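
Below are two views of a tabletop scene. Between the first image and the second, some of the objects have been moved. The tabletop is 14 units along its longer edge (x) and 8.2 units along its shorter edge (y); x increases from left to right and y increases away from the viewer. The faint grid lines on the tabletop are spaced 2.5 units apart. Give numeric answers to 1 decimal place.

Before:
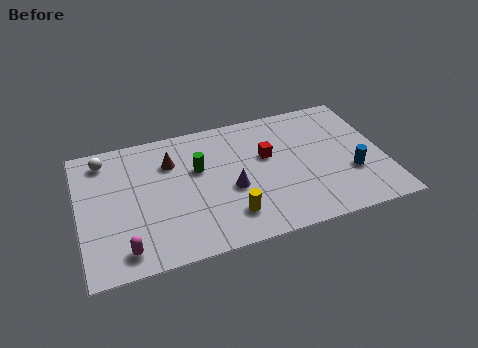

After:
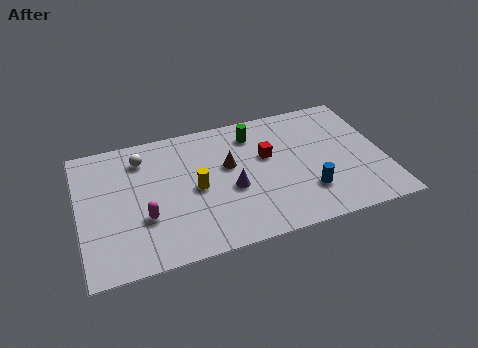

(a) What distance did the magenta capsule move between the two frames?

1.9

The magenta capsule moved from about (1.9, 1.2) to (2.9, 2.8), a distance of √(1.0² + 1.6²) ≈ 1.9.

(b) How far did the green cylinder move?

3.1

From (5.5, 5.1) to (8.2, 6.6), the green cylinder covered √(2.7² + 1.5²) ≈ 3.1 units.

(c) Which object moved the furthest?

the green cylinder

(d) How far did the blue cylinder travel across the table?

2.2

The blue cylinder moved from about (12.4, 2.8) to (10.3, 2.2), a distance of √(2.1² + 0.6²) ≈ 2.2.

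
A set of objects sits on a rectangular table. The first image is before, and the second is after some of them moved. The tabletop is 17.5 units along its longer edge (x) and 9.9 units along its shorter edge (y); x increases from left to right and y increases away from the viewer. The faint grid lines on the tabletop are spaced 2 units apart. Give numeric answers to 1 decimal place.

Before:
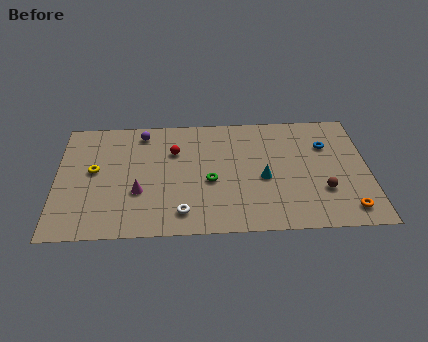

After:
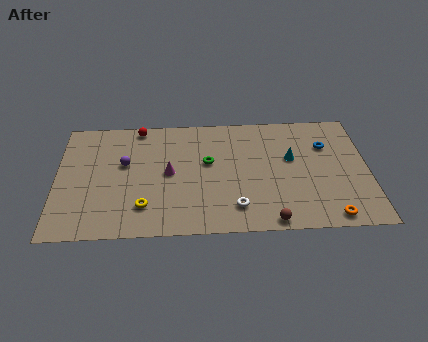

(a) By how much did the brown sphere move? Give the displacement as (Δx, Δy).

(-3.0, -2.3)

The brown sphere started near (14.9, 3.1) and ended near (11.9, 0.8).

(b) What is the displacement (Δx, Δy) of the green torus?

(-0.1, 1.6)

From the two frames, the green torus sits at roughly (8.6, 4.2) before and (8.5, 5.8) after.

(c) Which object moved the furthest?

the yellow torus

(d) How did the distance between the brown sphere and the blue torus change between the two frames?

+3.1

They were about 3.8 units apart before and 6.9 after — 3.1 units further apart.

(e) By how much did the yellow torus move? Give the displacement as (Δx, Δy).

(2.8, -3.1)

The yellow torus started near (2.1, 5.4) and ended near (4.9, 2.3).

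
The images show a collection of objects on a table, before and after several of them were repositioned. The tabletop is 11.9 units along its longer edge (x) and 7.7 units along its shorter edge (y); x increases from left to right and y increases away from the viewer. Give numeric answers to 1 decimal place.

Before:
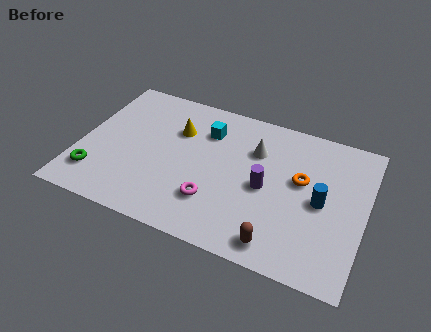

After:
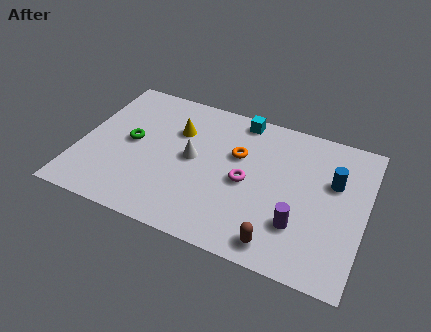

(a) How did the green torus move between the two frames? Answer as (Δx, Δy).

(1.2, 2.3)

From the two frames, the green torus sits at roughly (0.9, 1.7) before and (2.1, 4.0) after.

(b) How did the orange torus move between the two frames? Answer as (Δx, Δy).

(-2.7, 0.4)

The orange torus was at about (9.2, 4.5) and moved to about (6.5, 4.9).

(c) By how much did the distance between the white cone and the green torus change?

-4.7

They were about 7.3 units apart before and 2.6 after — 4.7 units closer together.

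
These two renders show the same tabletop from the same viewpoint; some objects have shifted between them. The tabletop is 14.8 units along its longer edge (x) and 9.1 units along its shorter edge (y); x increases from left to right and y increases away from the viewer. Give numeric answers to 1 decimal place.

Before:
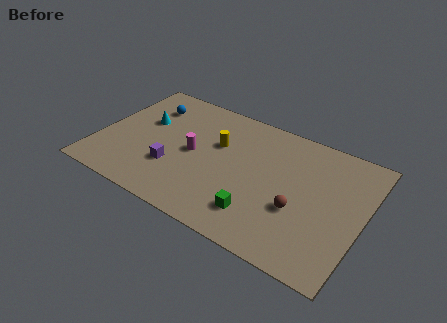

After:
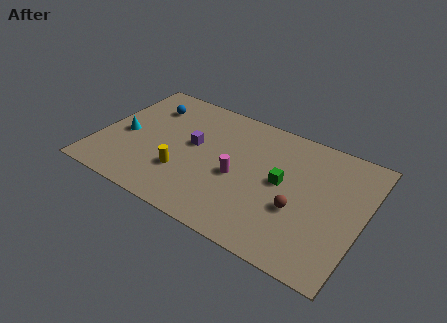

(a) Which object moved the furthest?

the yellow cylinder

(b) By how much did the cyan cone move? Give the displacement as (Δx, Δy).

(-0.9, -1.5)

The cyan cone was at about (2.3, 5.6) and moved to about (1.4, 4.1).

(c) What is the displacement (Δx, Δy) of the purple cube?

(0.8, 2.2)

The purple cube was at about (4.4, 2.9) and moved to about (5.2, 5.1).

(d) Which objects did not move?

the brown sphere and the blue sphere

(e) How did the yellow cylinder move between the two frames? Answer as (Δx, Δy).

(-1.5, -3.0)

From the two frames, the yellow cylinder sits at roughly (6.5, 5.8) before and (5.0, 2.8) after.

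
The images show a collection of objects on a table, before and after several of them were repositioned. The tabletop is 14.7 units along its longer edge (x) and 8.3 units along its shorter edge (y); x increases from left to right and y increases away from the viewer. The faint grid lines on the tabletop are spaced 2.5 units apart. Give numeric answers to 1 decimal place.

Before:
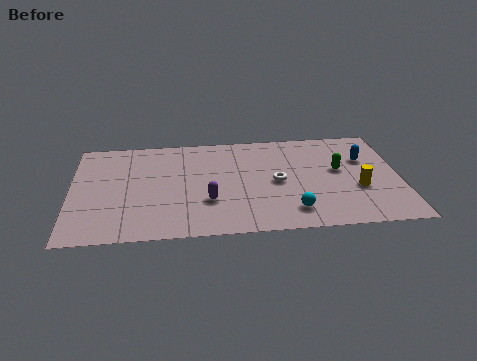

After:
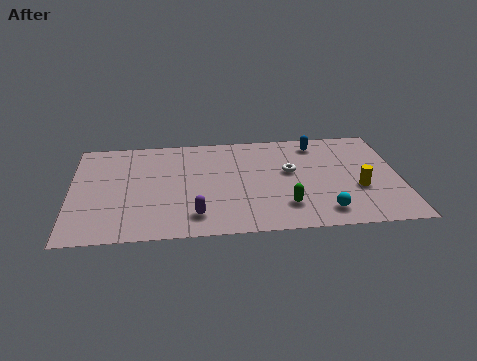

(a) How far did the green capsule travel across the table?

3.7

The green capsule moved from about (12.0, 4.7) to (9.5, 2.0), a distance of √(2.5² + 2.7²) ≈ 3.7.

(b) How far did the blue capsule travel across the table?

2.6

The blue capsule moved from about (13.2, 5.5) to (11.1, 7.0), a distance of √(2.1² + 1.5²) ≈ 2.6.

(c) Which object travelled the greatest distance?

the green capsule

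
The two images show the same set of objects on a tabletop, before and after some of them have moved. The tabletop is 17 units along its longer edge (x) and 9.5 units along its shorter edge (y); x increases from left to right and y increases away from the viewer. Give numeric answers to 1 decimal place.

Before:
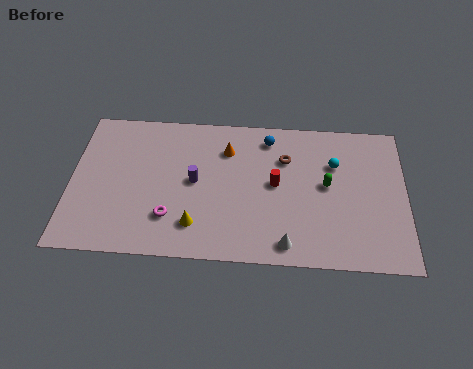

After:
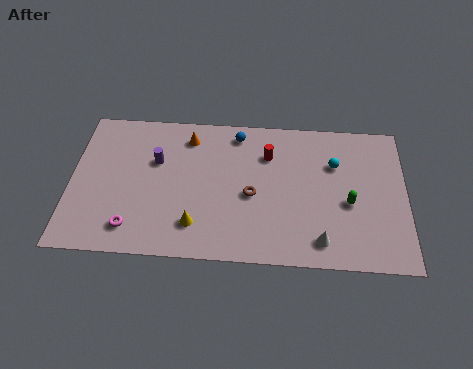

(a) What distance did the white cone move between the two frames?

1.7

The white cone moved from about (11.0, 1.2) to (12.7, 1.5), a distance of √(1.7² + 0.3²) ≈ 1.7.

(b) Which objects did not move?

the cyan sphere and the yellow cone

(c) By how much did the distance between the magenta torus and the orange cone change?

+1.3

Before: roughly 5.4 units apart; after: 6.7. That's 1.3 units further apart.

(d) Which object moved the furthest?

the brown torus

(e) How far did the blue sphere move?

1.6

From (10.0, 8.0) to (8.4, 8.2), the blue sphere covered √(1.6² + 0.2²) ≈ 1.6 units.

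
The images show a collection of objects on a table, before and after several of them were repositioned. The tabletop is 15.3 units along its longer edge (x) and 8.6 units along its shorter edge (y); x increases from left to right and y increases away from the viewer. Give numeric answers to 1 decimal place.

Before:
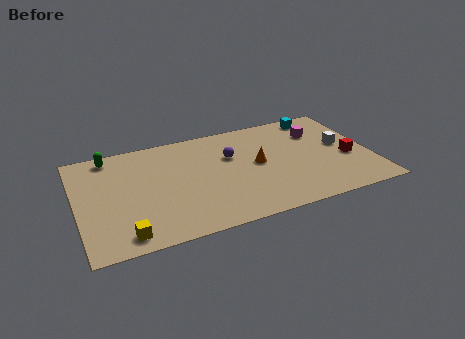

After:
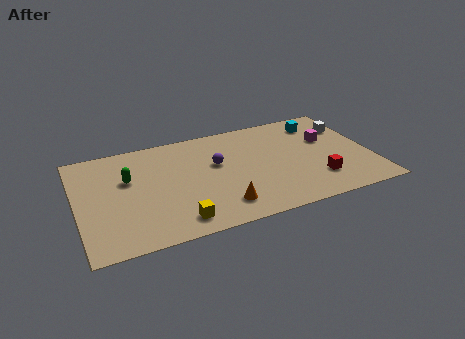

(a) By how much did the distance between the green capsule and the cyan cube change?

-0.7

They were about 11.1 units apart before and 10.4 after — 0.7 units closer together.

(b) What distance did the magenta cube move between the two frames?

0.9

From (12.8, 6.2) to (13.2, 5.4), the magenta cube covered √(0.4² + 0.8²) ≈ 0.9 units.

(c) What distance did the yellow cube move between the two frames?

2.7

From (2.2, 1.1) to (4.9, 1.3), the yellow cube covered √(2.7² + 0.2²) ≈ 2.7 units.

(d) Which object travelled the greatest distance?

the orange cone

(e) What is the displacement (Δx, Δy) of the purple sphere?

(-0.8, -0.4)

The purple sphere was at about (8.1, 5.6) and moved to about (7.3, 5.2).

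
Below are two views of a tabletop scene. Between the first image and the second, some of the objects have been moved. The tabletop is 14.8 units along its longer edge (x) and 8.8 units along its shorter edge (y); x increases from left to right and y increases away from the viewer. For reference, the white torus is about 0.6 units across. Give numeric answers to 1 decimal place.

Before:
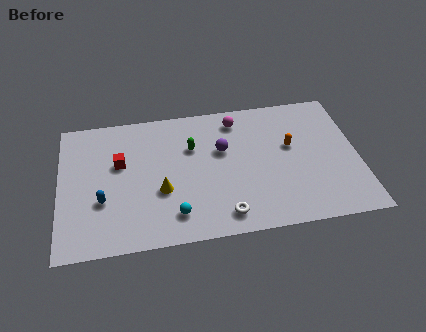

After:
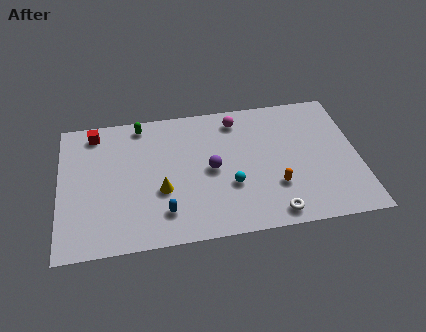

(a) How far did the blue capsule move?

3.2

The blue capsule moved from about (2.1, 3.1) to (5.1, 1.9), a distance of √(3.0² + 1.2²) ≈ 3.2.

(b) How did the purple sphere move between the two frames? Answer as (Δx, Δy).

(-0.6, -1.2)

The purple sphere was at about (8.1, 5.5) and moved to about (7.5, 4.3).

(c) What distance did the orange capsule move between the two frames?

2.7

From (11.5, 5.2) to (10.6, 2.7), the orange capsule covered √(0.9² + 2.5²) ≈ 2.7 units.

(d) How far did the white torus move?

2.4

From (8.0, 1.3) to (10.4, 1.0), the white torus covered √(2.4² + 0.3²) ≈ 2.4 units.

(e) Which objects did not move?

the yellow cone and the magenta sphere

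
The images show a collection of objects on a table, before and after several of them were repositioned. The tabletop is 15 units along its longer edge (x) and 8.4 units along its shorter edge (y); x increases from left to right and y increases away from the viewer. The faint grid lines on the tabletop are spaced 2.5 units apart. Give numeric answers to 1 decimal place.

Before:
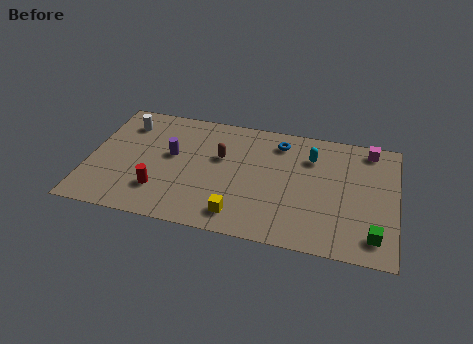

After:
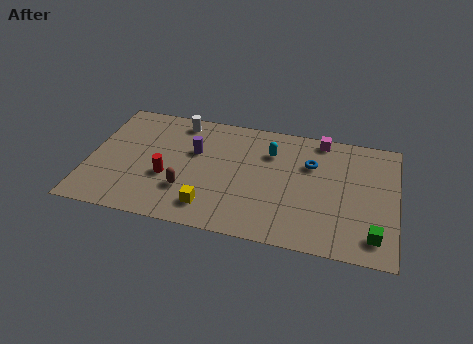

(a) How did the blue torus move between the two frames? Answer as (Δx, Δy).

(1.6, -1.2)

The blue torus started near (9.2, 6.9) and ended near (10.8, 5.7).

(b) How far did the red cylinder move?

1.0

The red cylinder moved from about (3.6, 2.2) to (3.9, 3.2), a distance of √(0.3² + 1.0²) ≈ 1.0.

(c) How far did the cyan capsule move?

2.0

The cyan capsule was near (10.8, 6.2) before and (8.8, 6.1) after, so it travelled √(2.0² + 0.1²) ≈ 2.0 units.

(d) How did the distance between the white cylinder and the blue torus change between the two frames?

-0.8

Before: roughly 7.6 units apart; after: 6.8. That's 0.8 units closer together.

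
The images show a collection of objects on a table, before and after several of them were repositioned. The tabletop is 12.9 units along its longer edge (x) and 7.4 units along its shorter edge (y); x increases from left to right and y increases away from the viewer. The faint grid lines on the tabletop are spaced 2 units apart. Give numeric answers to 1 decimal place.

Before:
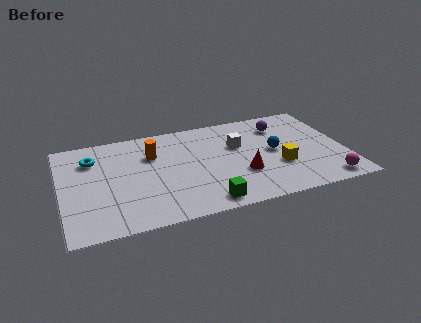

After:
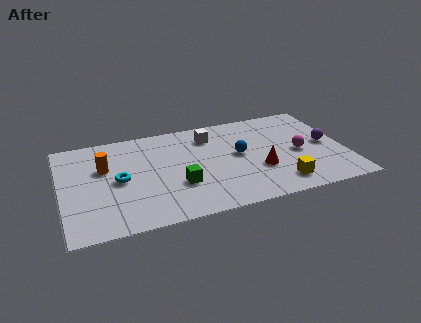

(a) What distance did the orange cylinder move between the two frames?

2.2

The orange cylinder moved from about (4.2, 5.1) to (2.0, 4.7), a distance of √(2.2² + 0.4²) ≈ 2.2.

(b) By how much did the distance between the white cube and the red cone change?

+1.6

They were about 2.2 units apart before and 3.8 after — 1.6 units further apart.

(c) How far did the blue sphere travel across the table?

1.6

The blue sphere moved from about (9.7, 3.8) to (8.1, 4.0), a distance of √(1.6² + 0.2²) ≈ 1.6.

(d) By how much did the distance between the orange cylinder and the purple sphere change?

+4.1

They were about 6.0 units apart before and 10.1 after — 4.1 units further apart.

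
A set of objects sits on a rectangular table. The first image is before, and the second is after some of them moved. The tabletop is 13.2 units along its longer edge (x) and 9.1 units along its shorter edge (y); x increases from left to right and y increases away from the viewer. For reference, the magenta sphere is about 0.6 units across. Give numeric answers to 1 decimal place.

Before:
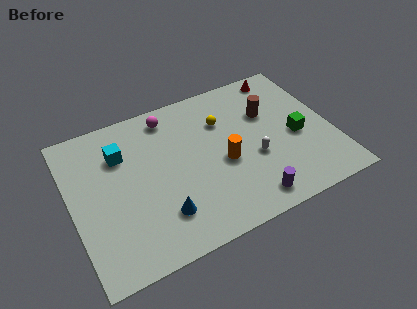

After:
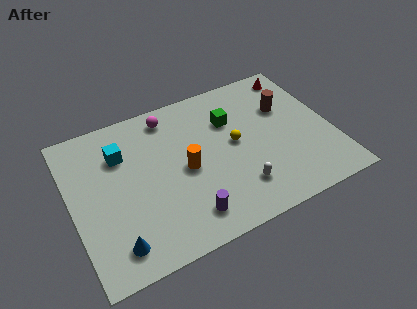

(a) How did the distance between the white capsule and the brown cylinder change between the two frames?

+2.2

The distance was about 2.7 in the first image and 4.9 in the second, so they moved 2.2 units further apart.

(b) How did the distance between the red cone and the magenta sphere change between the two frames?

+0.7

Before: roughly 6.0 units apart; after: 6.7. That's 0.7 units further apart.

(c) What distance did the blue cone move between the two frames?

2.5

The blue cone moved from about (4.2, 2.2) to (1.8, 1.5), a distance of √(2.4² + 0.7²) ≈ 2.5.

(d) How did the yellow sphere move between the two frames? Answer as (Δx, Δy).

(0.4, -1.6)

The yellow sphere started near (7.9, 6.4) and ended near (8.3, 4.8).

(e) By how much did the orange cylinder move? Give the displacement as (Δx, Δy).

(-1.9, 0.4)

The orange cylinder was at about (7.6, 3.9) and moved to about (5.7, 4.3).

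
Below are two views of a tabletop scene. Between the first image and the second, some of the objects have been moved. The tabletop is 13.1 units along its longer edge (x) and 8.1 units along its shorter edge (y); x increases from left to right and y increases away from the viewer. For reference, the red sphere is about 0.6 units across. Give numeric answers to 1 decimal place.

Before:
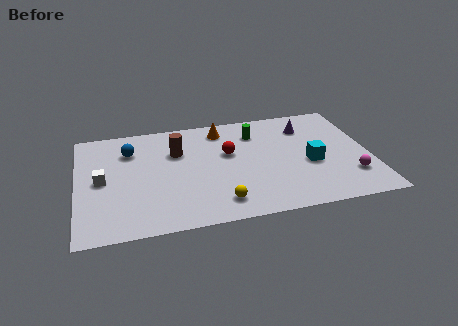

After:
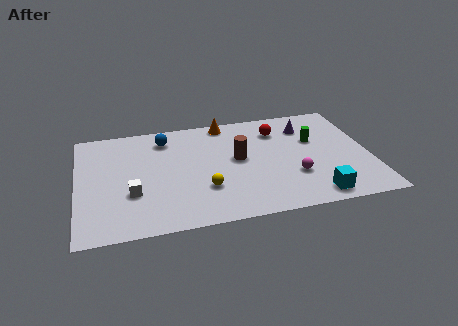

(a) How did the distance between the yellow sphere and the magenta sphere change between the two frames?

-1.9

Before: roughly 5.9 units apart; after: 4.0. That's 1.9 units closer together.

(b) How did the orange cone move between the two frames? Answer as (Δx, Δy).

(0.2, 0.5)

The orange cone was at about (6.6, 6.8) and moved to about (6.8, 7.3).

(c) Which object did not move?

the purple cone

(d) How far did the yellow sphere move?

1.3

The yellow sphere was near (6.2, 1.4) before and (5.6, 2.5) after, so it travelled √(0.6² + 1.1²) ≈ 1.3 units.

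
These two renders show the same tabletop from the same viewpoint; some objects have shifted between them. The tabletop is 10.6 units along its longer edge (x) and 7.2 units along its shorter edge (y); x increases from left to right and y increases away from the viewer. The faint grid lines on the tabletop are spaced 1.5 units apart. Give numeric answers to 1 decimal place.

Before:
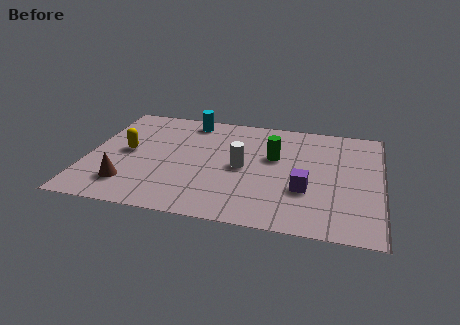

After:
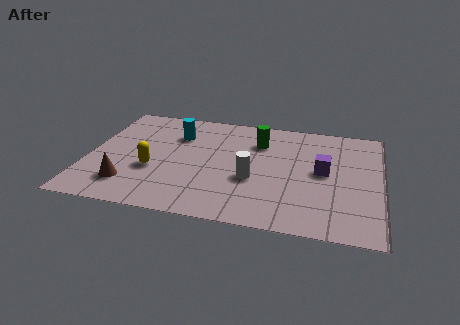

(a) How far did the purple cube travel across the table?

1.4

The purple cube moved from about (7.9, 2.5) to (8.5, 3.8), a distance of √(0.6² + 1.3²) ≈ 1.4.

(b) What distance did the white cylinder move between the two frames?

0.8

From (5.6, 3.5) to (6.0, 2.8), the white cylinder covered √(0.4² + 0.7²) ≈ 0.8 units.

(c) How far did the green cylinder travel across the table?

1.1

From (6.7, 4.4) to (6.1, 5.3), the green cylinder covered √(0.6² + 0.9²) ≈ 1.1 units.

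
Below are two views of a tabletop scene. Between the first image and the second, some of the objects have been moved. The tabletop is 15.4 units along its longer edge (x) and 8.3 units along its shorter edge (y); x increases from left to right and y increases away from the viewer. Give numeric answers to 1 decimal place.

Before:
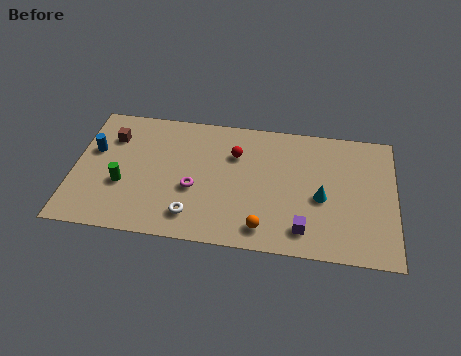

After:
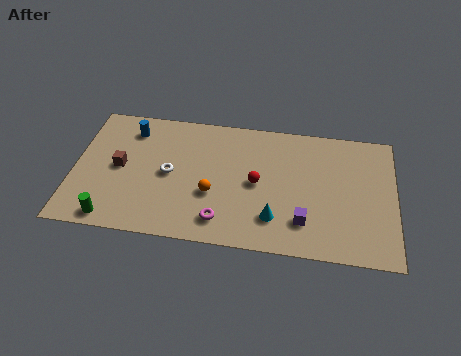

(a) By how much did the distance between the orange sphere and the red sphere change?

-2.4

Before: roughly 4.7 units apart; after: 2.3. That's 2.4 units closer together.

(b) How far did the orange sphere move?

3.1

The orange sphere moved from about (9.2, 1.3) to (6.7, 3.1), a distance of √(2.5² + 1.8²) ≈ 3.1.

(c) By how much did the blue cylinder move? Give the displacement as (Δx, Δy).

(1.7, 1.6)

From the two frames, the blue cylinder sits at roughly (0.9, 5.1) before and (2.6, 6.7) after.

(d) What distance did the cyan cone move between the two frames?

2.7

The cyan cone moved from about (11.9, 3.6) to (9.7, 2.0), a distance of √(2.2² + 1.6²) ≈ 2.7.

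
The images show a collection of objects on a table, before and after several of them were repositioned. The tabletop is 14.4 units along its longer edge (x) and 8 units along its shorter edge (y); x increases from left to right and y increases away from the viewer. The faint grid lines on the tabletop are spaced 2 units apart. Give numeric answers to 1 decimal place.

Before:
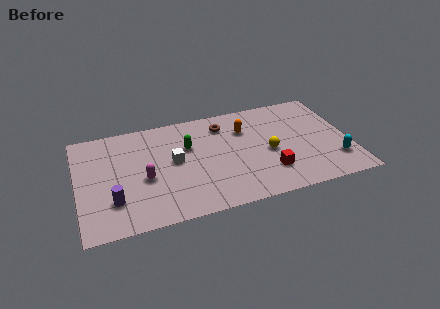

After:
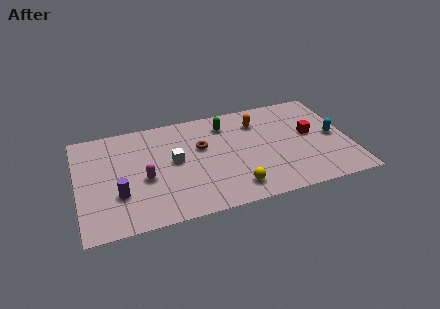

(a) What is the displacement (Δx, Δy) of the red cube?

(2.4, 2.3)

From the two frames, the red cube sits at roughly (10.0, 2.1) before and (12.4, 4.4) after.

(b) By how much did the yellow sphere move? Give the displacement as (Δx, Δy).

(-2.0, -2.2)

From the two frames, the yellow sphere sits at roughly (10.1, 3.6) before and (8.1, 1.4) after.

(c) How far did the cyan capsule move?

1.9

From (13.5, 2.0) to (13.6, 3.9), the cyan capsule covered √(0.1² + 1.9²) ≈ 1.9 units.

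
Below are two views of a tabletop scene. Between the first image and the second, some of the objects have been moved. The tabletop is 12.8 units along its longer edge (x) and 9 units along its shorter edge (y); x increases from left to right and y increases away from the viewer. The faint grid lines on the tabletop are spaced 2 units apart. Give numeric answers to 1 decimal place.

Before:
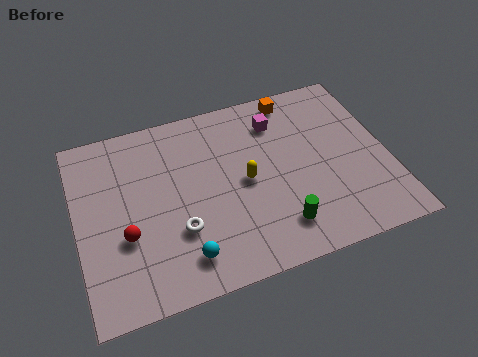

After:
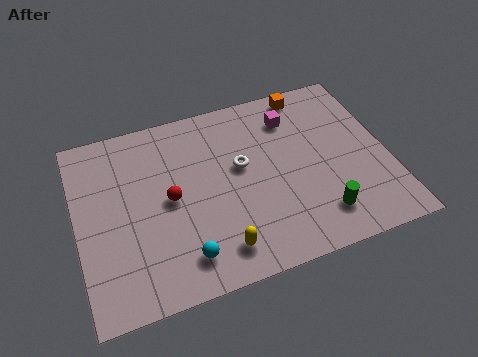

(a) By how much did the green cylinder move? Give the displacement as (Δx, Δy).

(1.7, 0.0)

The green cylinder started near (8.0, 1.8) and ended near (9.7, 1.8).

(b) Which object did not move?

the cyan sphere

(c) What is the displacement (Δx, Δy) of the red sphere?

(1.9, 1.2)

From the two frames, the red sphere sits at roughly (1.9, 3.3) before and (3.8, 4.5) after.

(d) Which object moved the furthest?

the white torus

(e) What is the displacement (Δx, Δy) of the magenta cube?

(0.6, 0.0)

The magenta cube was at about (8.5, 7.0) and moved to about (9.1, 7.0).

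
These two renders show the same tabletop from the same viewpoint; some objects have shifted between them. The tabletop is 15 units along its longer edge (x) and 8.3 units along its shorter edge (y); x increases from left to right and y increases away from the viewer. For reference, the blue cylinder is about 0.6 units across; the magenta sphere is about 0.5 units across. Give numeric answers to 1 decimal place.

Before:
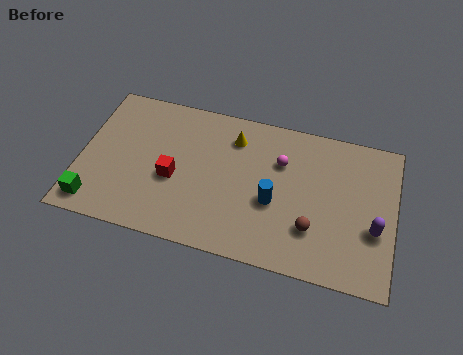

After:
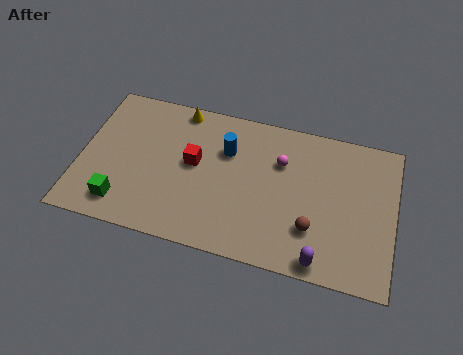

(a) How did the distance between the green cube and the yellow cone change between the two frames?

-1.8

They were about 8.2 units apart before and 6.4 after — 1.8 units closer together.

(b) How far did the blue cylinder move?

3.3

The blue cylinder moved from about (9.3, 3.4) to (6.9, 5.7), a distance of √(2.4² + 2.3²) ≈ 3.3.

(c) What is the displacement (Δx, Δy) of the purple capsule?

(-2.4, -2.3)

The purple capsule was at about (14.1, 3.1) and moved to about (11.7, 0.8).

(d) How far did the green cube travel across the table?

1.3

The green cube moved from about (0.9, 1.2) to (2.2, 1.5), a distance of √(1.3² + 0.3²) ≈ 1.3.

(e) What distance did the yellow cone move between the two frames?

2.9

The yellow cone moved from about (7.2, 6.5) to (4.5, 7.5), a distance of √(2.7² + 1.0²) ≈ 2.9.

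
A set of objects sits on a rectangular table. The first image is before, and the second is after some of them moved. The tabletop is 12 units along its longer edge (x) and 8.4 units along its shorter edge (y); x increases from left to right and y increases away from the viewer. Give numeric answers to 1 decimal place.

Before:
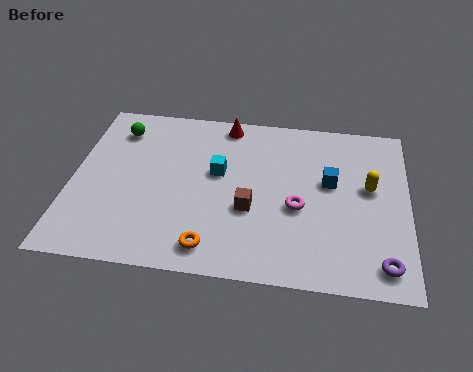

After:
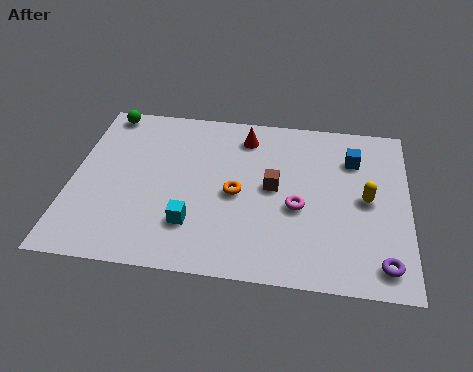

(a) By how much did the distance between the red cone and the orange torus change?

-3.3

The distance was about 6.3 in the first image and 3.0 in the second, so they moved 3.3 units closer together.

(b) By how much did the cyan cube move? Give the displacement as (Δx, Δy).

(-0.8, -2.7)

The cyan cube was at about (5.2, 4.9) and moved to about (4.4, 2.2).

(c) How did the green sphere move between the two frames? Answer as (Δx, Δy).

(-0.5, 0.9)

From the two frames, the green sphere sits at roughly (1.5, 6.7) before and (1.0, 7.6) after.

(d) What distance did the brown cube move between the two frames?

1.4

The brown cube moved from about (6.4, 3.2) to (7.2, 4.4), a distance of √(0.8² + 1.2²) ≈ 1.4.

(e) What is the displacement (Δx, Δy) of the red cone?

(0.7, -0.6)

From the two frames, the red cone sits at roughly (5.4, 7.5) before and (6.1, 6.9) after.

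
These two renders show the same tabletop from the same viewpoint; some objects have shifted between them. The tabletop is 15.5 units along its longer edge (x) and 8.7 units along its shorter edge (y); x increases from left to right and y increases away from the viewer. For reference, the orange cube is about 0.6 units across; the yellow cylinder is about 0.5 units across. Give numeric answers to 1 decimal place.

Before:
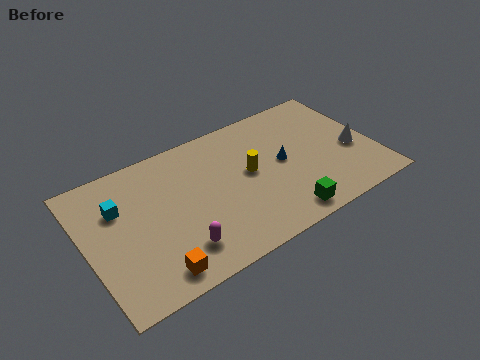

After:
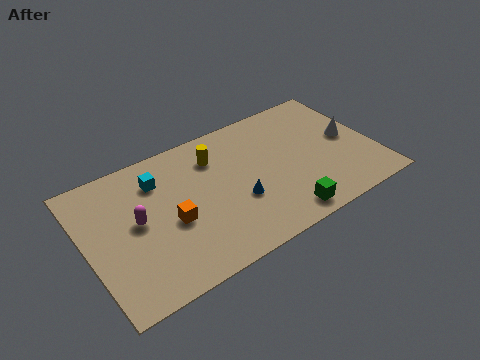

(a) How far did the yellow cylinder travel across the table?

2.5

From (8.8, 4.7) to (7.2, 6.6), the yellow cylinder covered √(1.6² + 1.9²) ≈ 2.5 units.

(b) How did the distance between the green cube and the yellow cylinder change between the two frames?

+2.4

The distance was about 3.8 in the first image and 6.2 in the second, so they moved 2.4 units further apart.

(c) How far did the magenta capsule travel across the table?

3.2

From (4.5, 1.9) to (2.7, 4.6), the magenta capsule covered √(1.8² + 2.7²) ≈ 3.2 units.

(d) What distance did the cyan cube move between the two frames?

2.3

From (1.9, 5.9) to (4.1, 6.6), the cyan cube covered √(2.2² + 0.7²) ≈ 2.3 units.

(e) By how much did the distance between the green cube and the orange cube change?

-0.7

Before: roughly 6.9 units apart; after: 6.2. That's 0.7 units closer together.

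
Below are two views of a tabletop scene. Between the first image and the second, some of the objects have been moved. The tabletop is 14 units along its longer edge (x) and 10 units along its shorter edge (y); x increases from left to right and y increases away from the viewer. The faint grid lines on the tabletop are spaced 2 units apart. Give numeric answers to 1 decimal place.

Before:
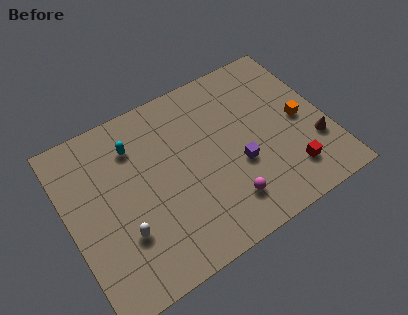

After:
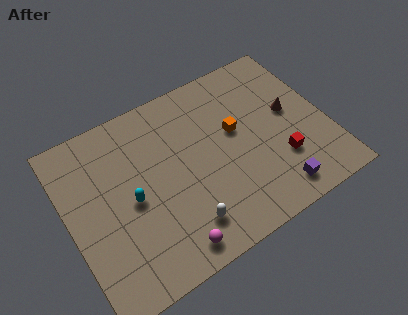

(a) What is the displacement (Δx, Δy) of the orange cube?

(-3.4, 1.0)

The orange cube was at about (12.6, 4.8) and moved to about (9.2, 5.8).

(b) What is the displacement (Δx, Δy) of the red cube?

(-0.3, 0.9)

The red cube was at about (11.5, 2.1) and moved to about (11.2, 3.0).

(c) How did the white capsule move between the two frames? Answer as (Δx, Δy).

(3.1, -1.1)

The white capsule started near (2.6, 3.1) and ended near (5.7, 2.0).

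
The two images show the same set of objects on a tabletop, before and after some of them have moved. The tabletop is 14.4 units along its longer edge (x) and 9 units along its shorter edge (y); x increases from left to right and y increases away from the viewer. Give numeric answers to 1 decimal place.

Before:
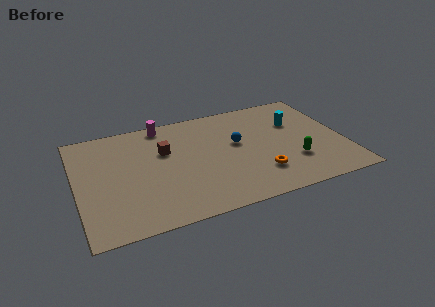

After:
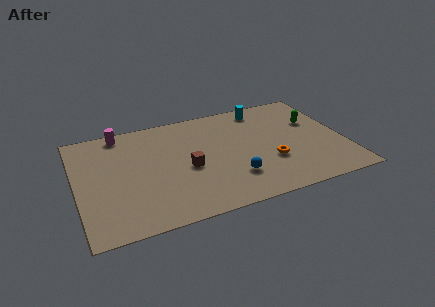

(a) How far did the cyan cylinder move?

2.4

The cyan cylinder was near (12.0, 6.0) before and (10.4, 7.8) after, so it travelled √(1.6² + 1.8²) ≈ 2.4 units.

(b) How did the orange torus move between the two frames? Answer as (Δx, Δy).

(0.7, 0.8)

The orange torus was at about (9.6, 2.3) and moved to about (10.3, 3.1).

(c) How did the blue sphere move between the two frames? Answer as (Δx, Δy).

(-0.5, -2.8)

The blue sphere was at about (8.7, 5.2) and moved to about (8.2, 2.4).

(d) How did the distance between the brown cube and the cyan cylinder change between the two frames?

-1.3

The distance was about 7.2 in the first image and 5.9 in the second, so they moved 1.3 units closer together.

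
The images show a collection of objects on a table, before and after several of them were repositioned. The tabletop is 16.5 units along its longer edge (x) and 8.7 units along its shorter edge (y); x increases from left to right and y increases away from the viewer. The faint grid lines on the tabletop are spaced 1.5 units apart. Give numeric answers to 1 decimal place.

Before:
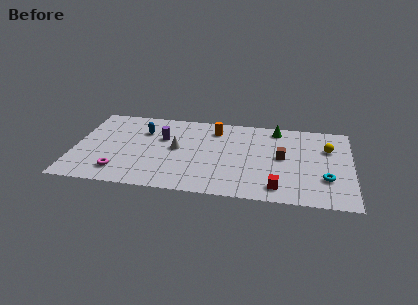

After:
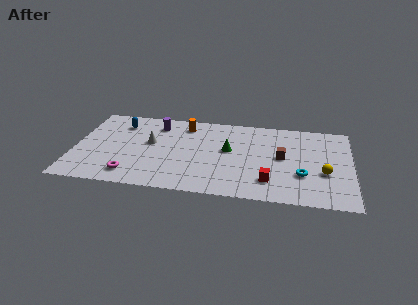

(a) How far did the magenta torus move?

0.7

The magenta torus was near (2.8, 1.7) before and (3.5, 1.5) after, so it travelled √(0.7² + 0.2²) ≈ 0.7 units.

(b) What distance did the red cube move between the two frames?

0.8

From (12.2, 1.4) to (11.7, 2.0), the red cube covered √(0.5² + 0.6²) ≈ 0.8 units.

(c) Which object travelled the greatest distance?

the green cone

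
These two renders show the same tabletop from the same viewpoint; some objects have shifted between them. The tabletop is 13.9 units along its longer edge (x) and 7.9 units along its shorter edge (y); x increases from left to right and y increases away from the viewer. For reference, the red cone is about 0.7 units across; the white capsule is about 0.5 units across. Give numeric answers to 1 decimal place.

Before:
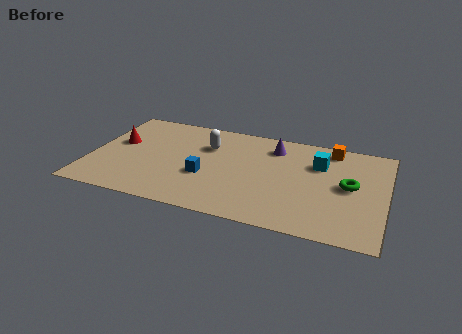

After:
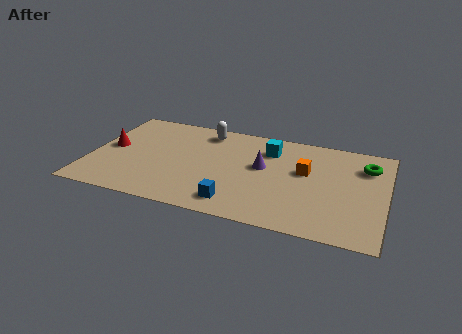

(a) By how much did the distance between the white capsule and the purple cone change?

+0.4

The distance was about 3.2 in the first image and 3.6 in the second, so they moved 0.4 units further apart.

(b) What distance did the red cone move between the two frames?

0.6

The red cone was near (1.2, 4.6) before and (0.9, 4.1) after, so it travelled √(0.3² + 0.5²) ≈ 0.6 units.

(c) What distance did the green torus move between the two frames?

1.9

The green torus was near (12.2, 4.1) before and (12.9, 5.9) after, so it travelled √(0.7² + 1.8²) ≈ 1.9 units.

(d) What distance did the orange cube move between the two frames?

2.5

From (11.2, 6.9) to (10.1, 4.7), the orange cube covered √(1.1² + 2.2²) ≈ 2.5 units.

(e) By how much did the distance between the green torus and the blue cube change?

+0.6

They were about 6.8 units apart before and 7.4 after — 0.6 units further apart.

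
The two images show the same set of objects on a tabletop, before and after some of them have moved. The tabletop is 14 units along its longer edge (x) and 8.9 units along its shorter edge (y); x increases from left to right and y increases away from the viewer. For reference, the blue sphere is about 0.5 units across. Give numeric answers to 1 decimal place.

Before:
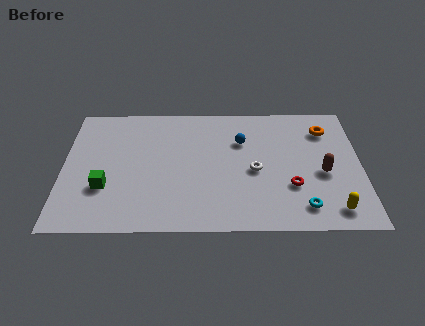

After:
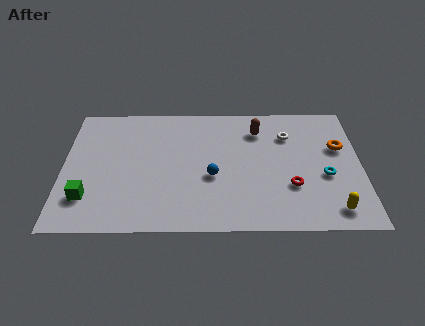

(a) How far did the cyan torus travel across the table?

2.4

The cyan torus was near (11.2, 1.5) before and (12.3, 3.6) after, so it travelled √(1.1² + 2.1²) ≈ 2.4 units.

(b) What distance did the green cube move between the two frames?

1.1

The green cube was near (2.0, 2.9) before and (1.2, 2.2) after, so it travelled √(0.8² + 0.7²) ≈ 1.1 units.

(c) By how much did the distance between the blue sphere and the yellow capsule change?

-0.3

They were about 6.4 units apart before and 6.1 after — 0.3 units closer together.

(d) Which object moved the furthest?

the brown capsule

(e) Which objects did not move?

the red torus and the yellow capsule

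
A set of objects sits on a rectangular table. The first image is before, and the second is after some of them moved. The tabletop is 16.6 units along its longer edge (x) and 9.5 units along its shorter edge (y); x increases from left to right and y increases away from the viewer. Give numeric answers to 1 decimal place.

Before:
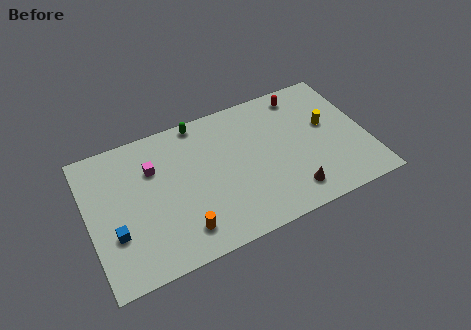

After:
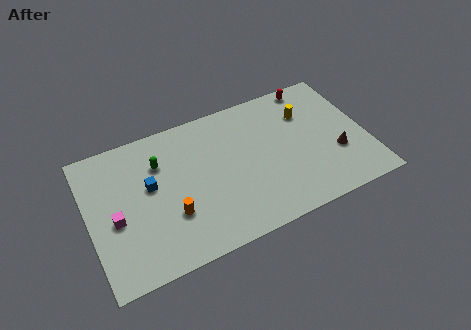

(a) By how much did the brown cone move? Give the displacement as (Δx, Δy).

(3.0, 1.6)

From the two frames, the brown cone sits at roughly (11.7, 1.7) before and (14.7, 3.3) after.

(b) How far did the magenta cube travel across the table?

3.5

The magenta cube moved from about (4.0, 6.6) to (1.5, 4.1), a distance of √(2.5² + 2.5²) ≈ 3.5.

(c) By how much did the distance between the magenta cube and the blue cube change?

-1.7

The distance was about 4.3 in the first image and 2.6 in the second, so they moved 1.7 units closer together.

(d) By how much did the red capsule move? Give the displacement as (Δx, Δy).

(0.7, 0.4)

From the two frames, the red capsule sits at roughly (13.2, 8.2) before and (13.9, 8.6) after.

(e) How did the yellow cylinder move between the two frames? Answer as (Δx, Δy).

(-1.1, 1.3)

The yellow cylinder started near (14.4, 5.5) and ended near (13.3, 6.8).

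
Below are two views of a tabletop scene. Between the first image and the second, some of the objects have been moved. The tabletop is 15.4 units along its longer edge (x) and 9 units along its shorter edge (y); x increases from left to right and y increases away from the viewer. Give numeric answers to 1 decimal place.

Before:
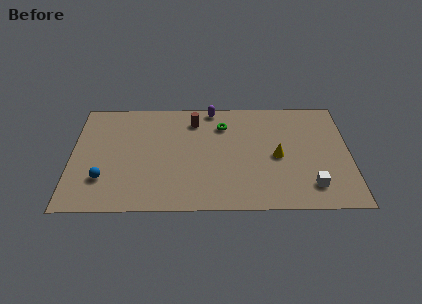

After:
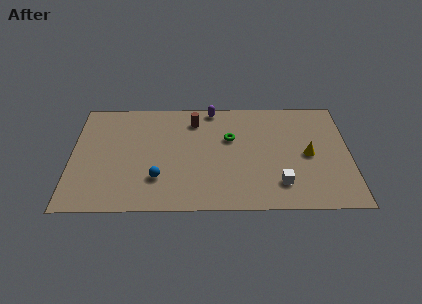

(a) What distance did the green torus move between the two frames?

1.2

The green torus moved from about (8.4, 6.8) to (8.8, 5.7), a distance of √(0.4² + 1.1²) ≈ 1.2.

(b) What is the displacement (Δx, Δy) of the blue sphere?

(3.0, 0.0)

The blue sphere was at about (1.8, 2.5) and moved to about (4.8, 2.5).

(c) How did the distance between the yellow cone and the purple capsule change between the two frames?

+1.2

The distance was about 5.4 in the first image and 6.6 in the second, so they moved 1.2 units further apart.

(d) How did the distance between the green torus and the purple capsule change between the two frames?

+1.2

They were about 1.5 units apart before and 2.7 after — 1.2 units further apart.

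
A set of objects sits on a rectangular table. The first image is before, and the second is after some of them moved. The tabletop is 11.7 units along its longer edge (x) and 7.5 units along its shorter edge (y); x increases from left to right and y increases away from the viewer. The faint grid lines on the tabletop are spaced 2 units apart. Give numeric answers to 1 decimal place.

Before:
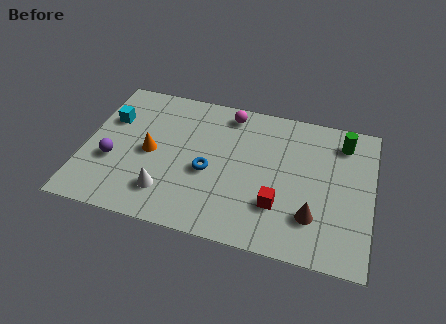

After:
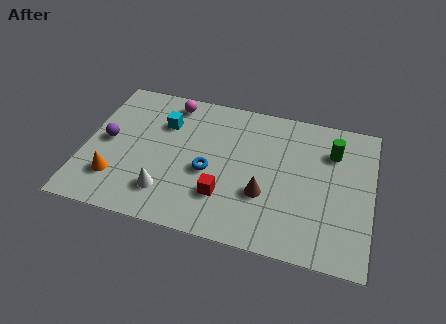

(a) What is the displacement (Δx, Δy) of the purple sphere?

(-0.3, 1.0)

The purple sphere was at about (1.2, 2.8) and moved to about (0.9, 3.8).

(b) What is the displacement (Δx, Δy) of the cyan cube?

(2.2, 0.3)

The cyan cube was at about (0.9, 5.0) and moved to about (3.1, 5.3).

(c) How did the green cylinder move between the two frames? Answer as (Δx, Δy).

(-0.4, -0.6)

From the two frames, the green cylinder sits at roughly (10.4, 6.1) before and (10.0, 5.5) after.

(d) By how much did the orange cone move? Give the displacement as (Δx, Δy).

(-1.3, -1.7)

From the two frames, the orange cone sits at roughly (2.7, 3.6) before and (1.4, 1.9) after.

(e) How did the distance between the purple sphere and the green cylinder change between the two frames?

-0.5

They were about 9.8 units apart before and 9.3 after — 0.5 units closer together.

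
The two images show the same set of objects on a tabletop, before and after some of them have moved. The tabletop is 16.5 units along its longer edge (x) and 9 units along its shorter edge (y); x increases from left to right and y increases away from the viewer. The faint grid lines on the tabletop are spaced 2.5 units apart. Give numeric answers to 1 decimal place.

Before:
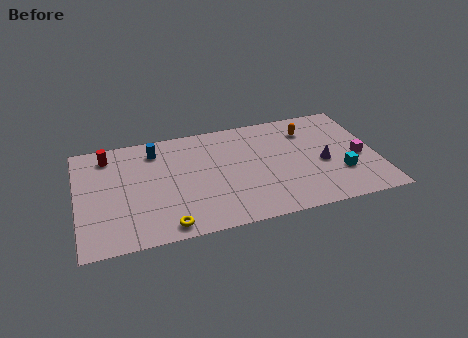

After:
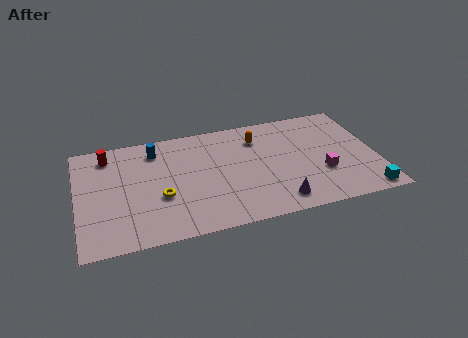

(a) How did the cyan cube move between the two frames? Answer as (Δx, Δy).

(1.2, -1.9)

The cyan cube started near (14.4, 2.8) and ended near (15.6, 0.9).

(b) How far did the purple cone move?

3.7

From (13.5, 3.9) to (10.8, 1.4), the purple cone covered √(2.7² + 2.5²) ≈ 3.7 units.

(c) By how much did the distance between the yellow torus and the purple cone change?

-2.7

They were about 9.3 units apart before and 6.6 after — 2.7 units closer together.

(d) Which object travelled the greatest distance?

the purple cone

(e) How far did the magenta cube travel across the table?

2.2

The magenta cube moved from about (15.5, 3.9) to (13.4, 3.1), a distance of √(2.1² + 0.8²) ≈ 2.2.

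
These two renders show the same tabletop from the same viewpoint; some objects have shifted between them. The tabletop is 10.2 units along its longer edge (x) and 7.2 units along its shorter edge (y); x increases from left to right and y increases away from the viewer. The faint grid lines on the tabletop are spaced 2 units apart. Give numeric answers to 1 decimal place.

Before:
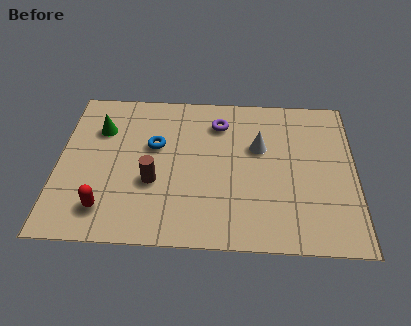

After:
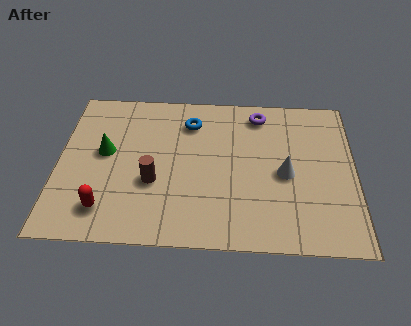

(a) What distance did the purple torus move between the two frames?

1.5

The purple torus moved from about (5.5, 5.6) to (6.9, 6.1), a distance of √(1.4² + 0.5²) ≈ 1.5.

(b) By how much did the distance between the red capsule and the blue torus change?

+1.6

They were about 3.4 units apart before and 5.0 after — 1.6 units further apart.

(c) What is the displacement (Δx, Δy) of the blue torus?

(1.2, 1.2)

From the two frames, the blue torus sits at roughly (3.3, 4.4) before and (4.5, 5.6) after.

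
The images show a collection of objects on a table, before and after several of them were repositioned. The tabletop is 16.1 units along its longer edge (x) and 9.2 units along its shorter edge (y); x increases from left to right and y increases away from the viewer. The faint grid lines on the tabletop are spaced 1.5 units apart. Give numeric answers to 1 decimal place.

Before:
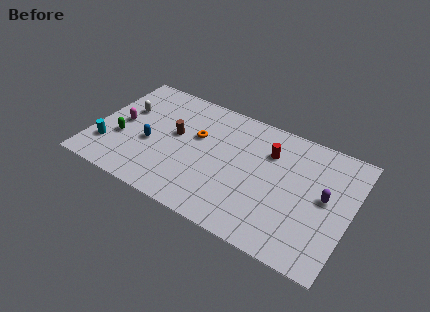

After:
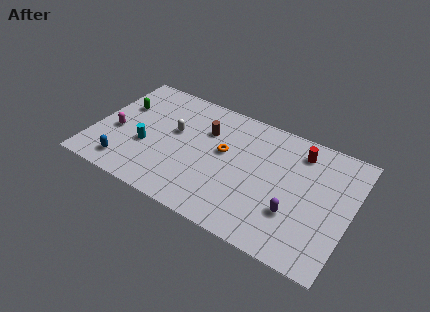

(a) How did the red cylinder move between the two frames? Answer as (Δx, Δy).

(1.8, 0.9)

From the two frames, the red cylinder sits at roughly (10.8, 6.6) before and (12.6, 7.5) after.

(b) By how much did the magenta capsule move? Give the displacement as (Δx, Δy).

(-0.2, -0.8)

The magenta capsule started near (1.6, 4.6) and ended near (1.4, 3.8).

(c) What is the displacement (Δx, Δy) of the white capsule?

(3.2, -0.4)

The white capsule was at about (1.7, 5.8) and moved to about (4.9, 5.4).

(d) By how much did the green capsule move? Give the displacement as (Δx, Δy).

(-0.4, 2.6)

The green capsule started near (1.8, 3.4) and ended near (1.4, 6.0).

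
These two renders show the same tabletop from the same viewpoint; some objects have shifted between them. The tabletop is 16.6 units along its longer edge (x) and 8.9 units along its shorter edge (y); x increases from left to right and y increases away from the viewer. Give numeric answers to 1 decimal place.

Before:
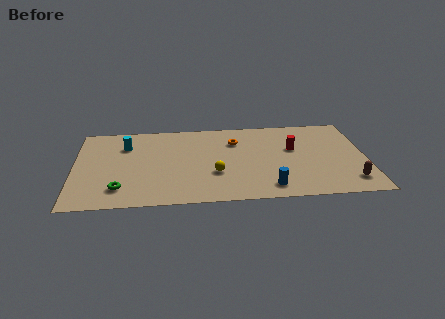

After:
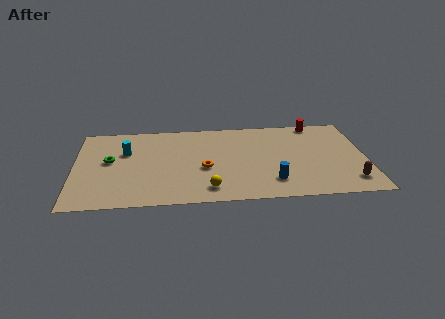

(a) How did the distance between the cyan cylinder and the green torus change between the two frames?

-3.3

The distance was about 4.6 in the first image and 1.3 in the second, so they moved 3.3 units closer together.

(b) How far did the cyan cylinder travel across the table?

0.7

The cyan cylinder moved from about (2.9, 6.5) to (2.9, 5.8), a distance of √(0.0² + 0.7²) ≈ 0.7.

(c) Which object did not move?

the brown capsule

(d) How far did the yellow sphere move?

1.6

The yellow sphere moved from about (8.0, 3.1) to (7.6, 1.5), a distance of √(0.4² + 1.6²) ≈ 1.6.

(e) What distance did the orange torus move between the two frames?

3.3

The orange torus moved from about (9.2, 6.5) to (7.4, 3.7), a distance of √(1.8² + 2.8²) ≈ 3.3.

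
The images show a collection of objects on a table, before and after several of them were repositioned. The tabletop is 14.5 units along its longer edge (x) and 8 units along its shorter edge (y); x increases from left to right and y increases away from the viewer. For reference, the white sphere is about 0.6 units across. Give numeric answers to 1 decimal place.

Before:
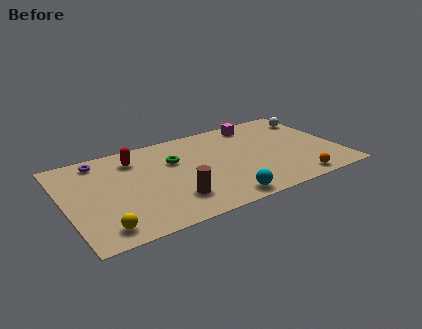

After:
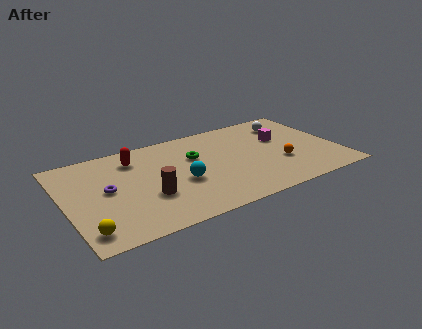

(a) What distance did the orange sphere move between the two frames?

2.0

From (11.8, 0.9) to (11.3, 2.8), the orange sphere covered √(0.5² + 1.9²) ≈ 2.0 units.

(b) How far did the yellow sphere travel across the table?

0.8

From (1.6, 1.2) to (0.8, 1.3), the yellow sphere covered √(0.8² + 0.1²) ≈ 0.8 units.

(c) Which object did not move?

the red capsule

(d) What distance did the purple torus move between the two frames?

2.7

From (2.1, 6.9) to (2.2, 4.2), the purple torus covered √(0.1² + 2.7²) ≈ 2.7 units.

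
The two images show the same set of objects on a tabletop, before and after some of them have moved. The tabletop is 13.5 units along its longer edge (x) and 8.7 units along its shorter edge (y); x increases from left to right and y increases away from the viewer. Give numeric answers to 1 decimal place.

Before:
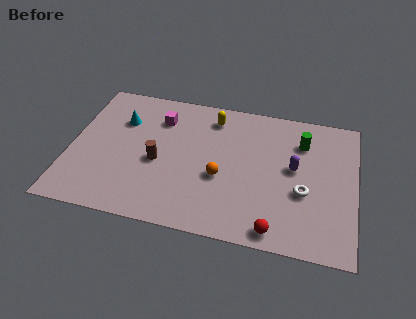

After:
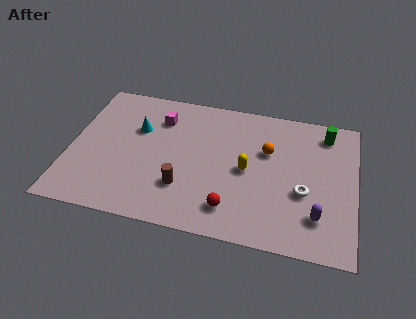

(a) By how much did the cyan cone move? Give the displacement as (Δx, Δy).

(0.8, -0.4)

The cyan cone was at about (2.3, 6.1) and moved to about (3.1, 5.7).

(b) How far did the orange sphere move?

3.0

The orange sphere was near (7.2, 3.5) before and (9.3, 5.6) after, so it travelled √(2.1² + 2.1²) ≈ 3.0 units.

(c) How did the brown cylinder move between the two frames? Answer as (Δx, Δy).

(1.3, -1.3)

From the two frames, the brown cylinder sits at roughly (4.2, 3.8) before and (5.5, 2.5) after.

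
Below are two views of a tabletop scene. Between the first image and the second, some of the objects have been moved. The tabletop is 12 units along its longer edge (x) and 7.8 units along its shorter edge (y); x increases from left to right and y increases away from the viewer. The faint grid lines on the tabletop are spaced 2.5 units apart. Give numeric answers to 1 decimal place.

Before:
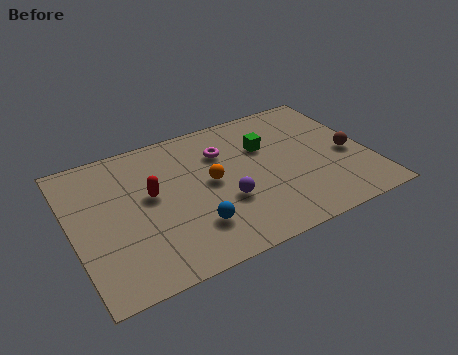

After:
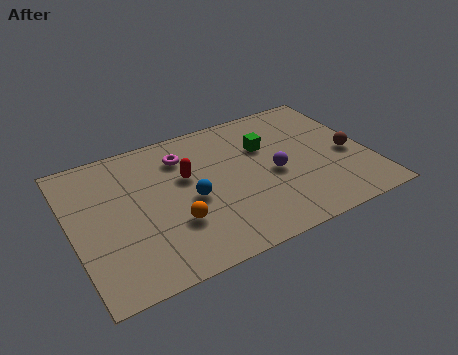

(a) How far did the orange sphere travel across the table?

2.3

The orange sphere was near (5.6, 4.1) before and (3.9, 2.5) after, so it travelled √(1.7² + 1.6²) ≈ 2.3 units.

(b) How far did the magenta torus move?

1.6

From (6.3, 5.6) to (4.7, 6.0), the magenta torus covered √(1.6² + 0.4²) ≈ 1.6 units.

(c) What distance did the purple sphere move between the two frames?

2.2

The purple sphere was near (6.0, 2.8) before and (8.1, 3.5) after, so it travelled √(2.1² + 0.7²) ≈ 2.2 units.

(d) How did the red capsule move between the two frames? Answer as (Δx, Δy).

(1.5, 0.4)

From the two frames, the red capsule sits at roughly (3.2, 4.4) before and (4.7, 4.8) after.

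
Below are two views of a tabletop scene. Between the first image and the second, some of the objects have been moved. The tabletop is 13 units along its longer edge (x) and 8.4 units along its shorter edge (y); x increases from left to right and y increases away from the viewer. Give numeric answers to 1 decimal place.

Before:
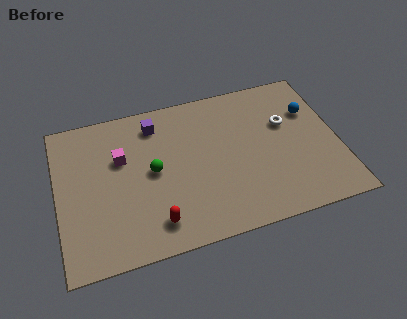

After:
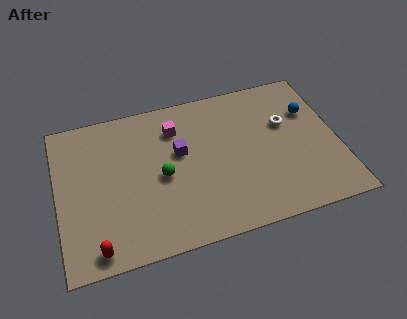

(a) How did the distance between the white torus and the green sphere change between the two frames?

-0.3

Before: roughly 6.4 units apart; after: 6.1. That's 0.3 units closer together.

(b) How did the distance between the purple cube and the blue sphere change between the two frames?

-1.1

They were about 7.3 units apart before and 6.2 after — 1.1 units closer together.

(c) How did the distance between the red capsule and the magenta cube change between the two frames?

+2.7

The distance was about 4.1 in the first image and 6.8 in the second, so they moved 2.7 units further apart.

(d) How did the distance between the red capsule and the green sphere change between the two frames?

+1.6

They were about 2.8 units apart before and 4.4 after — 1.6 units further apart.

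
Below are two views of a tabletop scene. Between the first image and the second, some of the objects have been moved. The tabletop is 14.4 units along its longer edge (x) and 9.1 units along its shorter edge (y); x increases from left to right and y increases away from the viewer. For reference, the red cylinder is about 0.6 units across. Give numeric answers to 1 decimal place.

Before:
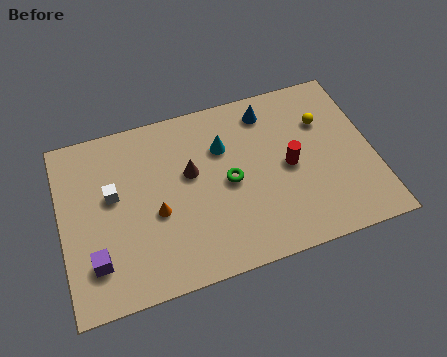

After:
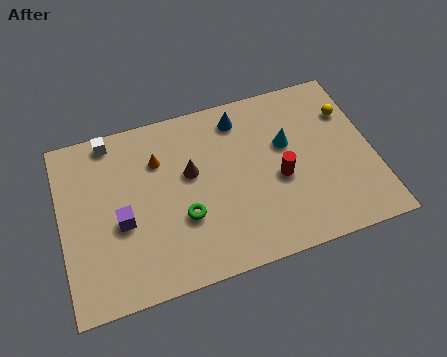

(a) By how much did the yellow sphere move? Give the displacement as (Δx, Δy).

(1.2, 0.2)

The yellow sphere started near (12.3, 6.3) and ended near (13.5, 6.5).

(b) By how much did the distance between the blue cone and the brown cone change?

-1.1

They were about 4.4 units apart before and 3.3 after — 1.1 units closer together.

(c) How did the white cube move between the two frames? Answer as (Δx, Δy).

(0.1, 2.9)

The white cube started near (2.4, 5.3) and ended near (2.5, 8.2).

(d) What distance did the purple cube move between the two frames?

2.1

From (1.4, 2.2) to (2.7, 3.8), the purple cube covered √(1.3² + 1.6²) ≈ 2.1 units.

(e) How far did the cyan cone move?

3.0

From (7.6, 6.3) to (10.5, 5.6), the cyan cone covered √(2.9² + 0.7²) ≈ 3.0 units.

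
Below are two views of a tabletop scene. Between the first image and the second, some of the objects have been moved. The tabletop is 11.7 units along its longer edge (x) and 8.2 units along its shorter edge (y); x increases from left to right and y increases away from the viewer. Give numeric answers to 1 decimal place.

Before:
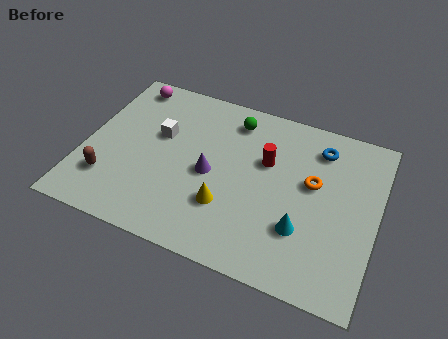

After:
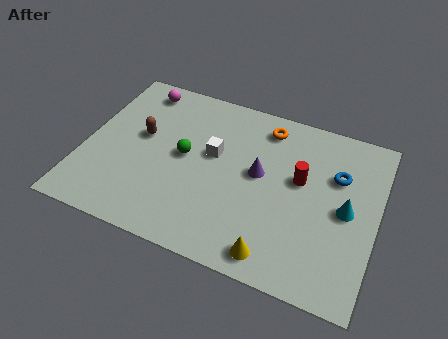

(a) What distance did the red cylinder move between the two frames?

1.5

The red cylinder moved from about (7.2, 5.2) to (8.6, 4.8), a distance of √(1.4² + 0.4²) ≈ 1.5.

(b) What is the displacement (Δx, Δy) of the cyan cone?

(1.6, 1.5)

From the two frames, the cyan cone sits at roughly (8.9, 2.5) before and (10.5, 4.0) after.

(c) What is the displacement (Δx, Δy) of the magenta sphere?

(0.5, -0.1)

The magenta sphere started near (1.3, 7.2) and ended near (1.8, 7.1).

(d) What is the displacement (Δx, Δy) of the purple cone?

(1.9, 0.7)

The purple cone was at about (5.1, 3.8) and moved to about (7.0, 4.5).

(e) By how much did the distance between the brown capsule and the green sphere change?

-4.7

They were about 6.5 units apart before and 1.8 after — 4.7 units closer together.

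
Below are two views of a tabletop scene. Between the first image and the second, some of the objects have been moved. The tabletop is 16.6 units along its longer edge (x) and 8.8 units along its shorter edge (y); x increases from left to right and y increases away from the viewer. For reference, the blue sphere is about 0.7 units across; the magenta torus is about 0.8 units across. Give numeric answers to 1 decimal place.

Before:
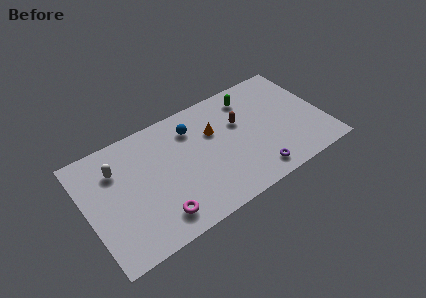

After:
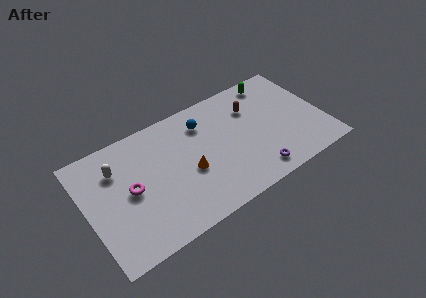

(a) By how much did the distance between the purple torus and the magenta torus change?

+2.1

Before: roughly 6.8 units apart; after: 8.9. That's 2.1 units further apart.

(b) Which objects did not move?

the white capsule and the purple torus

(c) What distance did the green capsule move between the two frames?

1.9

The green capsule was near (11.9, 7.2) before and (13.7, 7.7) after, so it travelled √(1.8² + 0.5²) ≈ 1.9 units.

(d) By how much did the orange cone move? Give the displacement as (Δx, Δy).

(-2.1, -2.1)

From the two frames, the orange cone sits at roughly (9.1, 5.8) before and (7.0, 3.7) after.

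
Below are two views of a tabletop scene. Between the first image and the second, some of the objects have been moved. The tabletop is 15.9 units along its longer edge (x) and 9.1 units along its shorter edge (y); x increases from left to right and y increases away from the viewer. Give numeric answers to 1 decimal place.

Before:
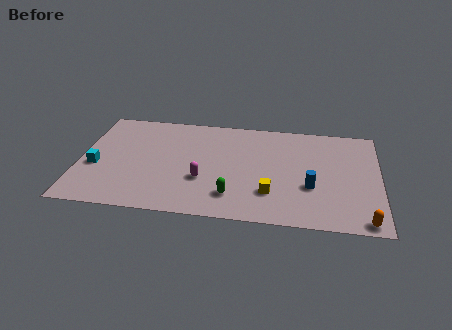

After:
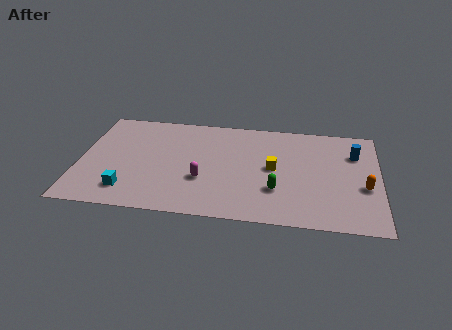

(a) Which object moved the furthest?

the blue cylinder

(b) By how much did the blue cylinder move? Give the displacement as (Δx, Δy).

(2.3, 3.2)

From the two frames, the blue cylinder sits at roughly (12.3, 3.3) before and (14.6, 6.5) after.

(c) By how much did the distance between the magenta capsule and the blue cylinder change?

+3.0

They were about 5.7 units apart before and 8.7 after — 3.0 units further apart.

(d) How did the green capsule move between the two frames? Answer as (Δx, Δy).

(2.3, 0.8)

The green capsule was at about (8.2, 2.0) and moved to about (10.5, 2.8).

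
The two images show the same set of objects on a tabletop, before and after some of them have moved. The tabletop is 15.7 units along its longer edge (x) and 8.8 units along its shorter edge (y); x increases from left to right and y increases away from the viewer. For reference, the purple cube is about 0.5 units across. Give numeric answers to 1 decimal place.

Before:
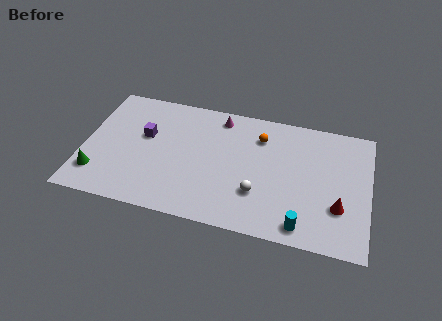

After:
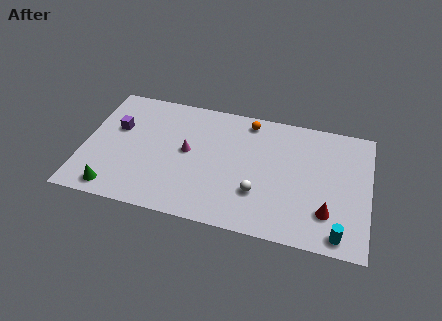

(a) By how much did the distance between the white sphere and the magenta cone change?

-1.0

They were about 5.5 units apart before and 4.5 after — 1.0 units closer together.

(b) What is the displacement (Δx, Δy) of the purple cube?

(-1.6, 0.2)

The purple cube was at about (3.3, 5.3) and moved to about (1.7, 5.5).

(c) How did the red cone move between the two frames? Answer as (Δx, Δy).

(-0.6, -0.5)

From the two frames, the red cone sits at roughly (14.1, 2.8) before and (13.5, 2.3) after.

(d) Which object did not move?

the white sphere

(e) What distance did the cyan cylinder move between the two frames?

2.0

The cyan cylinder was near (12.2, 1.1) before and (14.2, 1.0) after, so it travelled √(2.0² + 0.1²) ≈ 2.0 units.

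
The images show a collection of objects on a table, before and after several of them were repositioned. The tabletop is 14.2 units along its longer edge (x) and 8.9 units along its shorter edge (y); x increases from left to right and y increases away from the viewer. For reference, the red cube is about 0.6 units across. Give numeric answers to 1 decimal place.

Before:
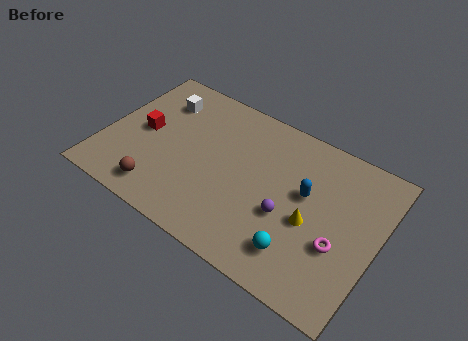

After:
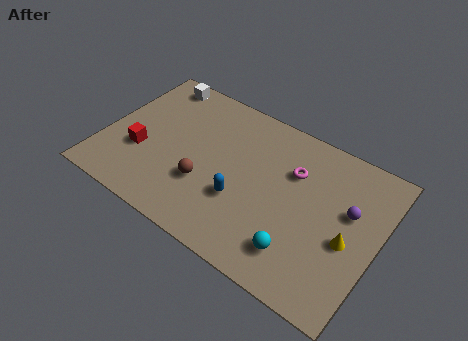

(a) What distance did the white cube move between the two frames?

1.2

From (2.4, 6.8) to (1.9, 7.9), the white cube covered √(0.5² + 1.1²) ≈ 1.2 units.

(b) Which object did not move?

the cyan sphere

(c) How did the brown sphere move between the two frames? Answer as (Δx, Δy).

(2.1, 1.6)

The brown sphere was at about (3.4, 1.4) and moved to about (5.5, 3.0).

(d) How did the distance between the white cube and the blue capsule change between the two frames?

-0.9

They were about 8.2 units apart before and 7.3 after — 0.9 units closer together.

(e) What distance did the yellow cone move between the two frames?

1.9

The yellow cone moved from about (10.9, 3.8) to (12.8, 3.8), a distance of √(1.9² + 0.0²) ≈ 1.9.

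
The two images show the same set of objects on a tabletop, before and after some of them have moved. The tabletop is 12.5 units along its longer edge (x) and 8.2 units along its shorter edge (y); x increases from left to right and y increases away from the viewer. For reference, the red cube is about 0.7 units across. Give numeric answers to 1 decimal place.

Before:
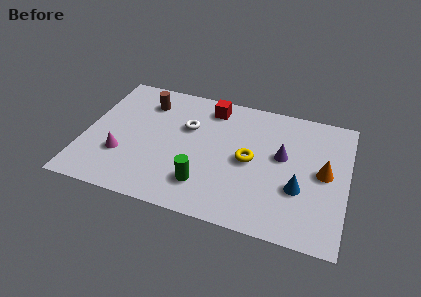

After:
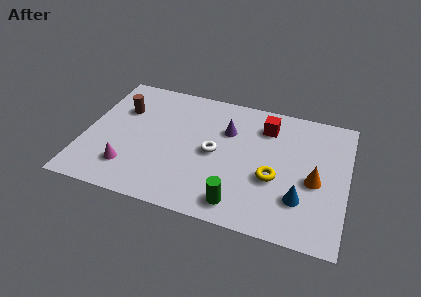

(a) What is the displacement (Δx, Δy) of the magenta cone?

(0.4, -0.7)

The magenta cone was at about (1.9, 2.6) and moved to about (2.3, 1.9).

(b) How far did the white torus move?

1.9

The white torus moved from about (4.8, 5.3) to (6.2, 4.0), a distance of √(1.4² + 1.3²) ≈ 1.9.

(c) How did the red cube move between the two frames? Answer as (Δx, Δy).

(2.7, -0.5)

The red cube was at about (5.8, 6.9) and moved to about (8.5, 6.4).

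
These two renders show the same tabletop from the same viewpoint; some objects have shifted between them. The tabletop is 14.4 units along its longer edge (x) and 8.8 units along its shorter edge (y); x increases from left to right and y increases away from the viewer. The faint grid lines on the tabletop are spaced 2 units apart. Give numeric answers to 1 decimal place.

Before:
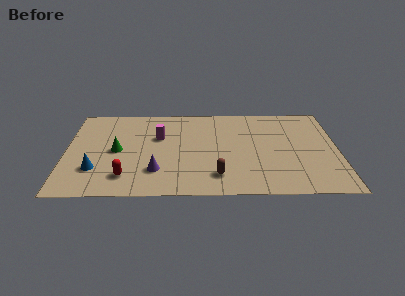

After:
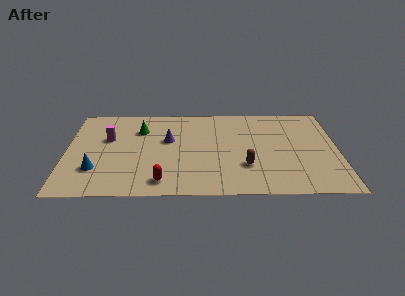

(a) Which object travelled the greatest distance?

the purple cone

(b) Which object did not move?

the blue cone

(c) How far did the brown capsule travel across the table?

1.7

From (8.0, 1.8) to (9.5, 2.7), the brown capsule covered √(1.5² + 0.9²) ≈ 1.7 units.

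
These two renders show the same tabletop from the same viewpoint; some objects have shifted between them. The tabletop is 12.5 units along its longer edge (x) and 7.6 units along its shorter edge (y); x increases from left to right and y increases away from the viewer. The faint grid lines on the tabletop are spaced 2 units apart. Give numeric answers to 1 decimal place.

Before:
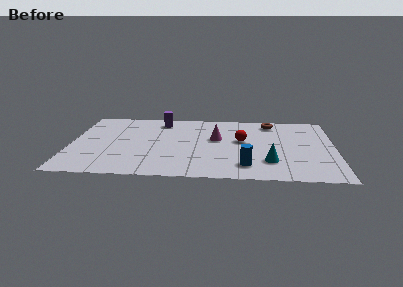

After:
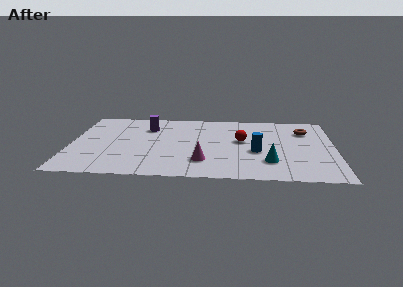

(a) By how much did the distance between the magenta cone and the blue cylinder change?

-0.5

The distance was about 3.3 in the first image and 2.8 in the second, so they moved 0.5 units closer together.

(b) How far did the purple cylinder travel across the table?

1.0

The purple cylinder was near (4.2, 6.4) before and (3.6, 5.6) after, so it travelled √(0.6² + 0.8²) ≈ 1.0 units.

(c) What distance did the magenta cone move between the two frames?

2.7

From (6.9, 4.5) to (6.3, 1.9), the magenta cone covered √(0.6² + 2.6²) ≈ 2.7 units.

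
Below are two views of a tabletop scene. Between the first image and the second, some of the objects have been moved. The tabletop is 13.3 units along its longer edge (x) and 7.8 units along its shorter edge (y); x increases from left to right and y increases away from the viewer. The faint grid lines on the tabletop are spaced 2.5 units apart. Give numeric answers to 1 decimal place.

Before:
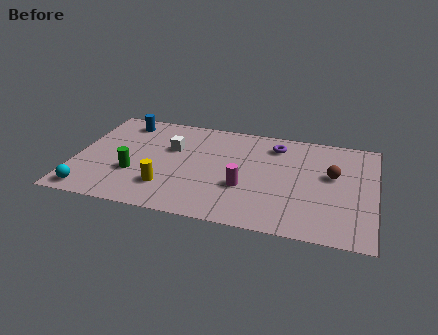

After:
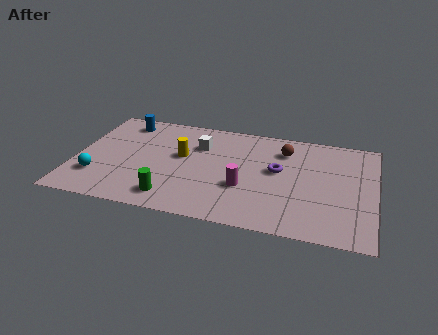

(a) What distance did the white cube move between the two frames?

1.3

The white cube moved from about (4.2, 5.0) to (5.4, 5.5), a distance of √(1.2² + 0.5²) ≈ 1.3.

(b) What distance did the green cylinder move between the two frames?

2.3

The green cylinder was near (2.7, 2.7) before and (4.5, 1.3) after, so it travelled √(1.8² + 1.4²) ≈ 2.3 units.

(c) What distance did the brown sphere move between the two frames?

2.6

From (11.4, 4.6) to (9.2, 6.0), the brown sphere covered √(2.2² + 1.4²) ≈ 2.6 units.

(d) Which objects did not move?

the magenta cylinder and the blue cylinder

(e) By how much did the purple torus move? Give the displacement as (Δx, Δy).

(0.2, -1.9)

The purple torus was at about (8.8, 6.3) and moved to about (9.0, 4.4).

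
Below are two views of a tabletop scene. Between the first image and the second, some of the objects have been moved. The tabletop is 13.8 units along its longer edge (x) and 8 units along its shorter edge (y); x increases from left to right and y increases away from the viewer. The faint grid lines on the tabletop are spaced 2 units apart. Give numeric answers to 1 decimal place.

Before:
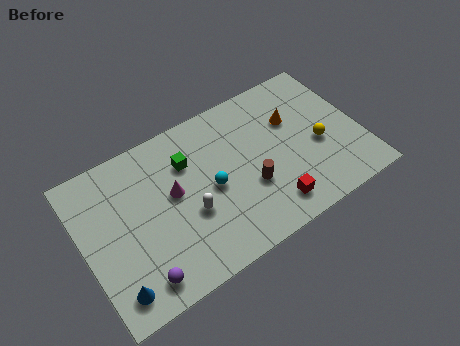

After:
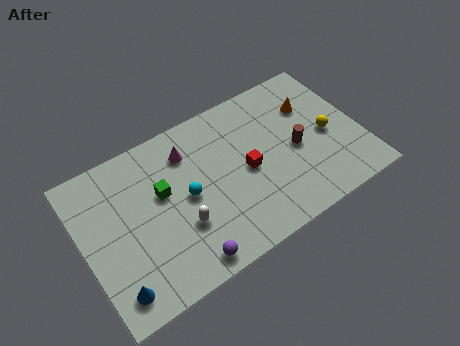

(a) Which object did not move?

the blue cone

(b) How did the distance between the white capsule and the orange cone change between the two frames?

+1.7

They were about 6.0 units apart before and 7.7 after — 1.7 units further apart.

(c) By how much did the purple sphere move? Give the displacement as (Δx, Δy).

(2.2, -0.3)

The purple sphere started near (2.3, 1.2) and ended near (4.5, 0.9).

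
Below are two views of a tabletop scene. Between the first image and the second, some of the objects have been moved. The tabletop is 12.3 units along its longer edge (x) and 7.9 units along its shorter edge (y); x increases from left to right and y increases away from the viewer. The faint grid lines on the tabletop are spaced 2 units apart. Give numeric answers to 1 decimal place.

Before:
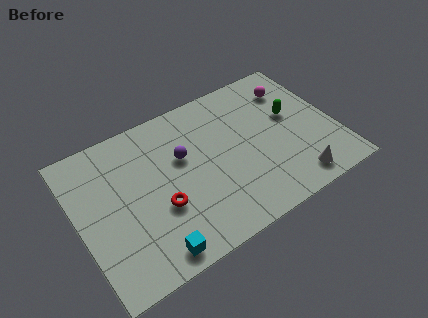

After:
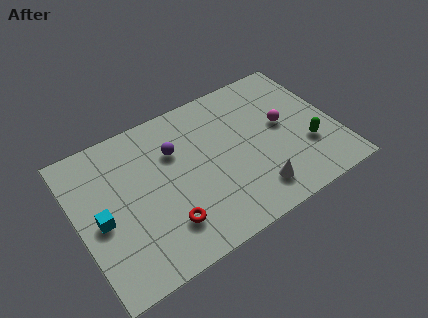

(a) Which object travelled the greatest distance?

the cyan cube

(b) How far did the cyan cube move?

3.4

From (3.0, 0.9) to (1.0, 3.6), the cyan cube covered √(2.0² + 2.7²) ≈ 3.4 units.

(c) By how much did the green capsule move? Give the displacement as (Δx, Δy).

(0.4, -2.0)

The green capsule was at about (10.4, 4.6) and moved to about (10.8, 2.6).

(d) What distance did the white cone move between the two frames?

1.9

The white cone was near (9.9, 1.1) before and (8.0, 1.5) after, so it travelled √(1.9² + 0.4²) ≈ 1.9 units.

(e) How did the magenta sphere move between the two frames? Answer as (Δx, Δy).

(-0.8, -1.8)

From the two frames, the magenta sphere sits at roughly (10.7, 6.1) before and (9.9, 4.3) after.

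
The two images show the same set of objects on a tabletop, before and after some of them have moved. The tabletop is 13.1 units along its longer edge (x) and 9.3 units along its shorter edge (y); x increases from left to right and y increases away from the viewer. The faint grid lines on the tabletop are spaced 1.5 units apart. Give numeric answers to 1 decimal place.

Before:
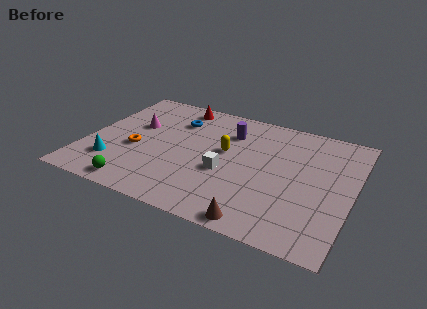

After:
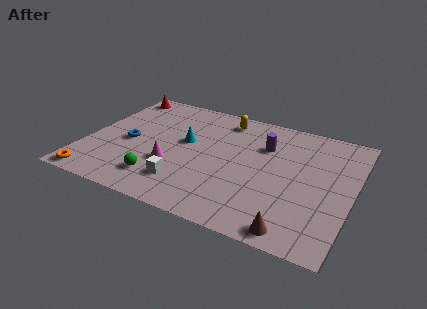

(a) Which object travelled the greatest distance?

the cyan cone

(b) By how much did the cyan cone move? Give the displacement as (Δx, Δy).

(3.2, 3.0)

The cyan cone started near (1.6, 2.3) and ended near (4.8, 5.3).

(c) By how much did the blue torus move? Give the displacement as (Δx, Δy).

(-2.0, -2.7)

The blue torus started near (4.1, 6.9) and ended near (2.1, 4.2).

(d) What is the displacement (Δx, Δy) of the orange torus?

(-1.6, -3.0)

The orange torus was at about (2.5, 3.8) and moved to about (0.9, 0.8).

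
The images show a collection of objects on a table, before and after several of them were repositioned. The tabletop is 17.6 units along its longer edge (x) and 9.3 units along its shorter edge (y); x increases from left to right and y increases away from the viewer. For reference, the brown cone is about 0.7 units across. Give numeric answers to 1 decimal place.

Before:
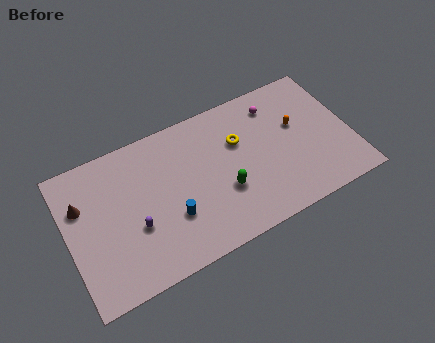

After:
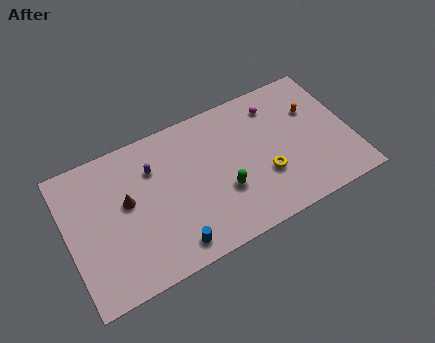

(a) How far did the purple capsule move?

3.5

From (4.0, 3.5) to (5.5, 6.7), the purple capsule covered √(1.5² + 3.2²) ≈ 3.5 units.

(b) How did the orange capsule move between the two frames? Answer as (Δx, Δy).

(1.1, 0.6)

The orange capsule was at about (14.4, 5.6) and moved to about (15.5, 6.2).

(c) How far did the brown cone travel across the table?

2.9

The brown cone was near (1.0, 6.3) before and (3.7, 5.3) after, so it travelled √(2.7² + 1.0²) ≈ 2.9 units.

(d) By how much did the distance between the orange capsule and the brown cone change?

-1.6

They were about 13.4 units apart before and 11.8 after — 1.6 units closer together.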